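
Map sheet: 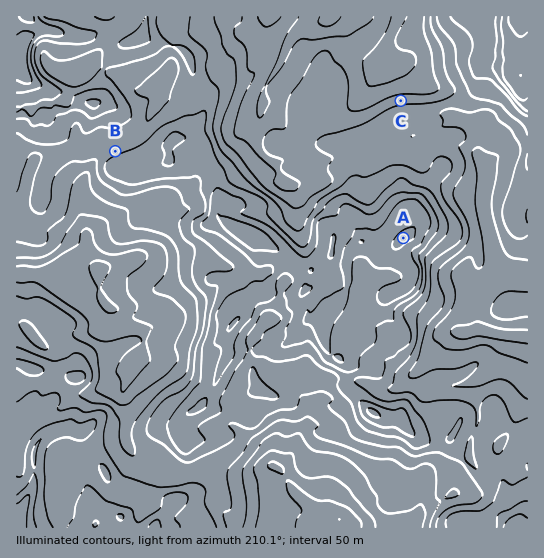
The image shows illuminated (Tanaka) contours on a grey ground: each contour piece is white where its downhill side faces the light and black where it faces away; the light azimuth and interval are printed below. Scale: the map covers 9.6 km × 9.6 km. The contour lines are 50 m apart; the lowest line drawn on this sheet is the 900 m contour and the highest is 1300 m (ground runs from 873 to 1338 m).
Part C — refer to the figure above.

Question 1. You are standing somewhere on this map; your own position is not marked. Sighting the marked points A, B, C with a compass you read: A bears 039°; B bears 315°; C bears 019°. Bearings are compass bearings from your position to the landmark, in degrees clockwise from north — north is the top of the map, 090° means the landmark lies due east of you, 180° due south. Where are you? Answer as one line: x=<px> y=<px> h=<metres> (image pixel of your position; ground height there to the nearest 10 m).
x=314 y=350 h=1190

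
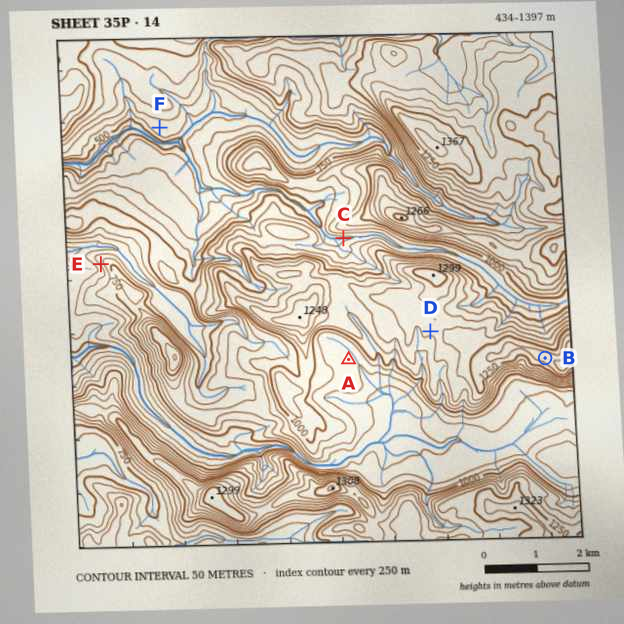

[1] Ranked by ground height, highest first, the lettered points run B D A C E F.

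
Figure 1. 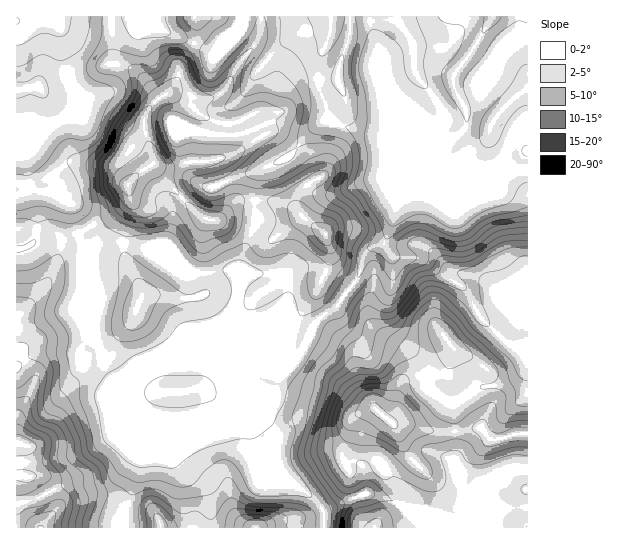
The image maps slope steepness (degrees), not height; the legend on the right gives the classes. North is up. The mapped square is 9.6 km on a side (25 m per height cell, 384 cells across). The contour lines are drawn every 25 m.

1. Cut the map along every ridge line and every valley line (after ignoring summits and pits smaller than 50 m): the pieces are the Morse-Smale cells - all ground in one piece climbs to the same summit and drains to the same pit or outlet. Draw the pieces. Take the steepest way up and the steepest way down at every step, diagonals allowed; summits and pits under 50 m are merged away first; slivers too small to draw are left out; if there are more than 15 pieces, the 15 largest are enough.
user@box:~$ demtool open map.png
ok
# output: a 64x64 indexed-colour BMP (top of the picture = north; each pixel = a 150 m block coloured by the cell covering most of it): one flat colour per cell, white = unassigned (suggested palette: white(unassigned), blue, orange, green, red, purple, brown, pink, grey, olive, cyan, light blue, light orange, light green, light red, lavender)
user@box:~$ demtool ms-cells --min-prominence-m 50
<image width="64" height="64" href="data:image/bmp;base64,Qk12CAAAAAAAAHYAAAAoAAAAQAAAAEAAAAABAAQAAAAAAAAIAAATCwAAEwsAABAAAAAAAAAA////ALR3HwAOf/8ALKAsACgn1gC9Z5QAS1aMAMJ34wB/f38AIr28AM++FwDox64AeLv/AIrfmACWmP8A1bDFADMzMzMzMzOIiIiIiHd3d3d3d3d5mZmZmZkRERERERERMzMzMzMzOIiIiIiId3d3d3d3d3mZmZmZmREREREREREzMzMzMzMziIiIiIh3d3d3d3d3GZmZmZmRERERERERETMzMzMzMzOIiIiIiHd3d3d3d3EREZmZkRERERERERERMzMzMzMzM4iIiIiId3d3d3d3EREREREREREREREREREzMzMzMzMzOIiIiId3d3d3d3ERERERERERERERERERETMzMzMzMzM4iIiId3d3d3dxERERERERERERERERERERMzMzMzMzMziIiId3d3d3d3EREREREREREREREREREREzMzMzMzMzM4iId3d3d3d3ERERERERERERERERERERETMzMzMzMzMziId3d3d3d3cRERERERERERERERERERERMzMzMzMzMzMzd3d3d3d3d3EREREREREREREREREREREzMzMzMzMzMzM3d3d3d3d3cRERERERERERERERERERETMzMzMzMzMzMzM3d3d3d3cRERERERERERERERERERERMzMzMzMzMzMzERERERF3cREREREREREREREREREREREzMzMzMzMzMRERERERERcRERERERERERERERERERERETMzMzMzMzMxERERERERERERERERERERERERERERERERMzMzMzMzMxEREREREREREREREREREREREREREREREREzMzMzMzMyERERERERERERERERERERERERERERERERETMzMzMzMyIRERERERERERERERERERERERERERERERERMzMzMzMzIiEREREREREREREREREREREREREREREREREzMzMzMzIiIhERERERERERRBERERERERERERERERERETMzMzMzMiIiIiIiEREhERREQRERERERERERERERERERMzMzMzMiIiIiIiIiIiERFEREEREREREREREREREREREzMzMzMyIiIiIiIiIiEREUREQRERERERERERERERERETMzMzMzIiIiIiIiIiIRERFEREERERERERERERERERERMzMzMzMiIiIiIiIiIiEREUREQREREREREREREREREREzMzMzMyIiIiIiIiIiIRERFEREERERERERERERERERETMzMzMzIiIiIiIiIiIhEREUREREERERERERERERERERMzMzMzMiIiIiIiIiIiIRERFERERBEREREREREREREREzMzMzMyIiIiIiIiIiIhEREUREREERERERERERERERETMzMzMzIiIiIiIiIiIiERERRERERBERERERERERERERMzMzMzMiIiIiIiIiIiJBERREREREQREREREREREREREzMzMzMiIiIiIiIiIiIkRERERERERBERERERERERERETMzMzMyIiIiIiIiIiIiREREREREREERERERERERERERMzMzMzIiIiIiIiIiIiIkRERERERERBERERERERERERHMMzM8IiIiIiIiIiIiIiRERERERERERBEREREREREREczMxmwiIiIiIiIiIiIiJEREREREREREERERERERERERZmZmZVIiIiIiIiIiIiIiRERERERERERBERERERERERFmZmZlVVIiIiIiIiIiIiJEREREREREREEREREREREREWZmZmVVVSIiIiIiIiIiIkREREREREREQRERERERERERZmZmZVVVVSIiIiIiIiIiRERERERERERBERERERERERFmZmVVVVVVIiIiIiIiIiJEREREREREREQREREREREREWZVVVVVVVUiIiIiIiIiIkREREREREREREERERERERERZlVVVVVVVSIiIiIiIiIiRERERERERERERBERERERERFlVVVVVVVVVSIiIiIiIiIkREREREREREREQREREREREWVVVVVVVVVVUiIiIiIiIiJEREREREREREREERERERERZVVVVVVVVVVSIiIiIiIiIiJERERERERERERBERERERFmVVVVVVVVVVIiIiIiIiIiIiREREREREREQREREREREWZVVVVVVVVVIiIiIiIiIiIiIkREREREQRERERERERERZmVVVVVVVVUiIiIiIiIiIiIiJERERBERERERERERERFmZmVVVVVVVSIiIiIiIiIiIiIiRBEREREREREREREREWZmZmVVVVVVIiIiIiIiIiIiIiIhERERERERERERERERZmZmZVVVVVVSIiIiIiIiIiIiIiERERERERERERERERFmZmZmVVVVVVUiIiIiIiIiIiIiEREREREREREREREREWZmZmZmZVVVVVIiIiIiIiIiIiIRERERERERERERERERZmZmZmZmVVVVVSIiIiIiIiIiIhERERERERERERERERFmZmZmZmZVVVVVIiIiIiIiIiIiEREREREREREREREREWZmZmZmZlVVVVUiIiIiIiIiIiIRERERERERERERERERZmZmZmZmVVVVVVIiIiIiIiIiIhERERERERERERERERFmZmZmZmZlVVVVVSIiIiIiIiIiEREREREREREREREREWZmZmZmZmVVVVVVqqoiIiIiIiIhERERERERERERERERZmZmZmZmZlVVVbu6qiIiIiIiIiERERERERERERERERFmZmZmZmZmZVW7u7qqqiIiIiIiIREREREREREREREREWZmZmZmZmZmW7u7qqqqIiIiIiIhERERERERERERERER"/>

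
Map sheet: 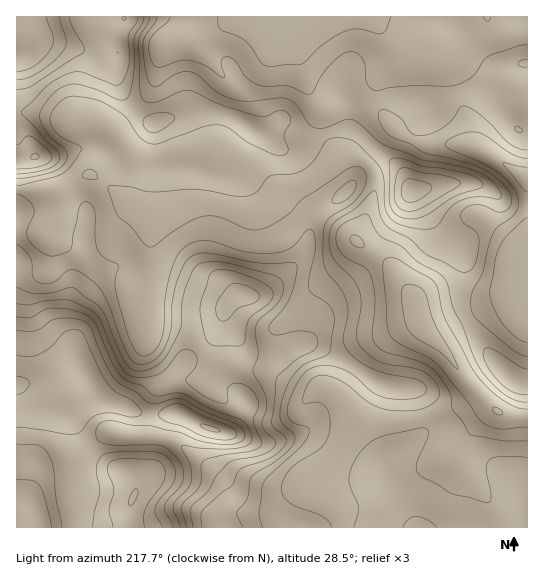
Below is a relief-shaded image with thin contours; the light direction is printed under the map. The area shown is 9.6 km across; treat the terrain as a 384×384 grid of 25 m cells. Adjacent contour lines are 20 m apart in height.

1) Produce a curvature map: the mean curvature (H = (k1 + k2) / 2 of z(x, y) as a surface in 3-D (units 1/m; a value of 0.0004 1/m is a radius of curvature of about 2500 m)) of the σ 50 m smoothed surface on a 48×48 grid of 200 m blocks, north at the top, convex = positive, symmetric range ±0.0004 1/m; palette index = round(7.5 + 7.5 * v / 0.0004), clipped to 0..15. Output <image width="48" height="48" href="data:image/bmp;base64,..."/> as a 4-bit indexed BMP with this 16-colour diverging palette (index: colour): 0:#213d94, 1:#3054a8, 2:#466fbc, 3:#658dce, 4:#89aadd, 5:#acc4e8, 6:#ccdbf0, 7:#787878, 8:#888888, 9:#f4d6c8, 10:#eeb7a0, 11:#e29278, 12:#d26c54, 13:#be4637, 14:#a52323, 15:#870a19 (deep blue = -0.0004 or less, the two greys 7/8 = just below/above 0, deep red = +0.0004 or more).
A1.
<image width="48" height="48" href="data:image/bmp;base64,Qk32BAAAAAAAAHYAAAAoAAAAMAAAADAAAAABAAQAAAAAAIAEAAATCwAAEwsAABAAAAAAAAAAlD0hAKhUMAC8b0YAzo1lAN2qiQDoxKwA8NvMAHh4eACIiIgAyNb0AKC37gB4kuIAVGzSADdGvgAjI6UAGQqHAGjJVWd3mHvbZFiYdniamHeIiImZiIh2eXm3VWeayVVTI0VnZnd3d3d3d4mHd4dmeYqmRWaJzIUzRmWJhmdmd3d3d4h3d4dneZqnVmVXm8upmYaadVZ3d3eIh3iId3d3iXiYVmZ5qazLmHiGVUVnd3eJmHeIh3eIiWioZljNyr3bdGdEVkNXd3eKqHZmZniZiXm3VVfNy862M0MlioM1d3d6qYdlZnmpmWeGVmd2ZmdAJEab3/x2Z3Z4qqmGZnmpmWZmeJYgAAERa///ut65d3dneJmYh3mXeGd4q5MBRkZ47//6QkVrl3dmZWeZmYdlZ4iZq6dp7s3//YMVh1Epp3dmVERXeIYxEneIeKvM7Hn/ggA763Iml2ZWZ3d2eIYRWJdmZou6ujBHMkWuuJc0ZlRpvMzcuFIo3rp2Z5uYeZYzRXiqdohCREau7M3tcxJ9/JmHecuXNJuod3dmZYpiJHrcmZvJMSjeyHeHesqXICjcl2VXh5unebynV4mWImzslnaIirqWMQO8l3Z6l4q9yph1V3ZUJJ3adYd4m7qFRCGbd4ibdXisuGVVZlRER7ynVJd4rOt1RUJ6Z6qqQleIqXZndVVUarmGVXaaq+t1VlN6d6qYQjZ4mqd4dmZVm5h2Z2a7mHh1V1SbiLqJqVRniaiJdmZWu4h2d3aHh1eFZ1SLiKqs/8ZHiZiZdWZGuodmd3U0iWh1Z2Rrhom8y8lWeYiZdVU1mYdWd4Uzinh3iGRamLzKiJqGeIiZZERGialmd6hmmXh4mGZYvMyneJu4Z3iYVFiZmspVd9l3dodpl2ZnqXVEVVe8hlVWVGq6mspUZ7VFWKdol2d3h2VVZlWOtCM2dWmZibtkV4NFabdXh2d3d3d2d3Z8wwJHh2eIiKqFVaZWWLhnd3dmd3d3Z3eKtRNGiYd3dmd4ZNmHWMpmd3d3d3d2ZmZ4u4UjjMl2QyNbpLiHaclmd3d3dmZnd3d3nfswb/2YUhJ/5DI0V5dmd3d2ZmeIh3d2af+APf7dy6z/siACNWZ4eIh3iJmZh2ZmZY/QG/3O///6QdypdEV5iKqqqZiIdmd2ZVmSTOqLu8phA9//11aJdneIh3d2Z5qYdlVGvbZGVUEASE38qaqnVWVVVmZVaaqZhmV7uFIRIRElrG6TNpmFR6hmZVRZyod4iHi7YzVlREVp3ItSNWZUWvyZh2ae2Yh3iaunNHm6mHeKymdDRVVFet26qqvcd72WVnl1VniqmHeal2h1RFRYp2iZmruWWLyEVnh2eJiZh3iYdml2VWaMtjWImYVGh4l1eZh3iamZh4mYdnhlVnistjWaqVNYdnhmmphniIiIiImXZal3ZnqcxiWauEWZVWdmiah3d2dmd3eYeNyod4mM9xN5lmm4VmdmeaqIh2ZmZmiqvby6iJh99wJWVYqnZ3d2Z5qYd3d3d2eIm2irqHeMwwFFVoh3d3d3ZnmHZ3dmd3ZlV2eblVZ5pyNWZ2Znd3d3dmd2eIh3iYdlZ3iZVFZ7/7mZqXd3d3d3d3d3d4mZmYd3mg=="/>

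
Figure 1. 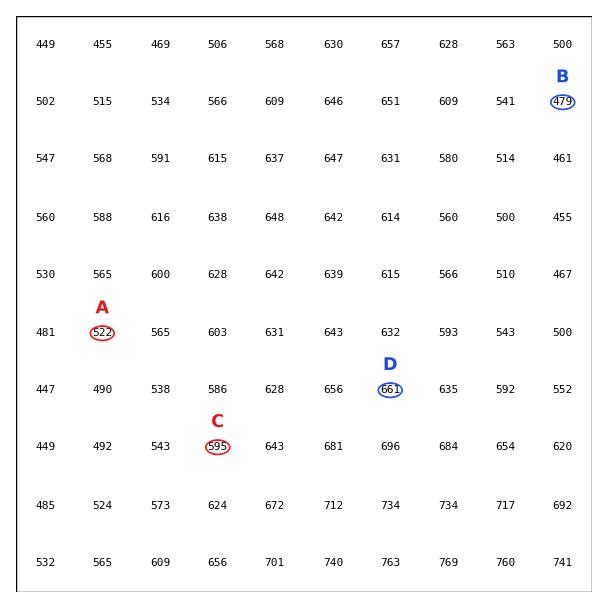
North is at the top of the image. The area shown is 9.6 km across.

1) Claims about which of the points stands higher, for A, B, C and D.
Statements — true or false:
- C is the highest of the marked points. false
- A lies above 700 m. false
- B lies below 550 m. true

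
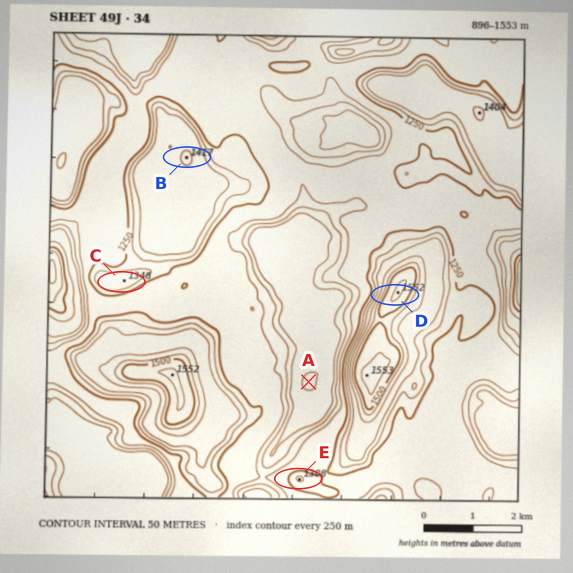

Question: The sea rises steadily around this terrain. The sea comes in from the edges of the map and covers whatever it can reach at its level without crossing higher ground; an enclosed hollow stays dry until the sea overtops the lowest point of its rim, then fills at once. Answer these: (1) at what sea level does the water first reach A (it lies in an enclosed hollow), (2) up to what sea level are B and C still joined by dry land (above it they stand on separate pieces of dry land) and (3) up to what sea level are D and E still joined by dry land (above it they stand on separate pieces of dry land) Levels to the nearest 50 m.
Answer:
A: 1200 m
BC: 1300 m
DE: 1250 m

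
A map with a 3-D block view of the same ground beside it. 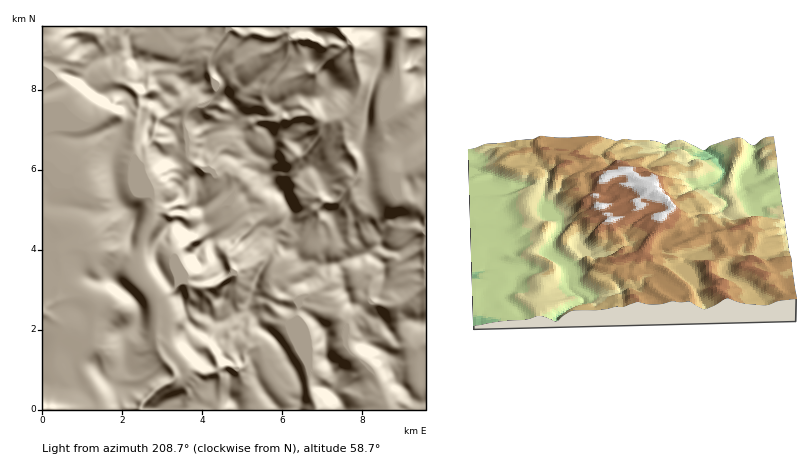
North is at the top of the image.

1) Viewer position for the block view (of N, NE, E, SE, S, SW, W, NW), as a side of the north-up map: S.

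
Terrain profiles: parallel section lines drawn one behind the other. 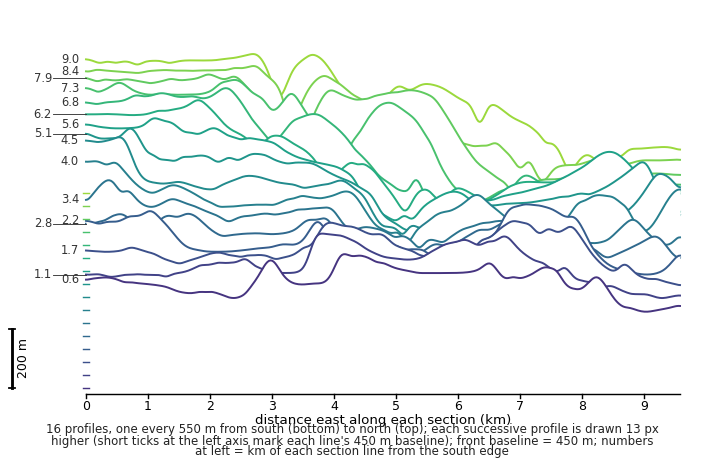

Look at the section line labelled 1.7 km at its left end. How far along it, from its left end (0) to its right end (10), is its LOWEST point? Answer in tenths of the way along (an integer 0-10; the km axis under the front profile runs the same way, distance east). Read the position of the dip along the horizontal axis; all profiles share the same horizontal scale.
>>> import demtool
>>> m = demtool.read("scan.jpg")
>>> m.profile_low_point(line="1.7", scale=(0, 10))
10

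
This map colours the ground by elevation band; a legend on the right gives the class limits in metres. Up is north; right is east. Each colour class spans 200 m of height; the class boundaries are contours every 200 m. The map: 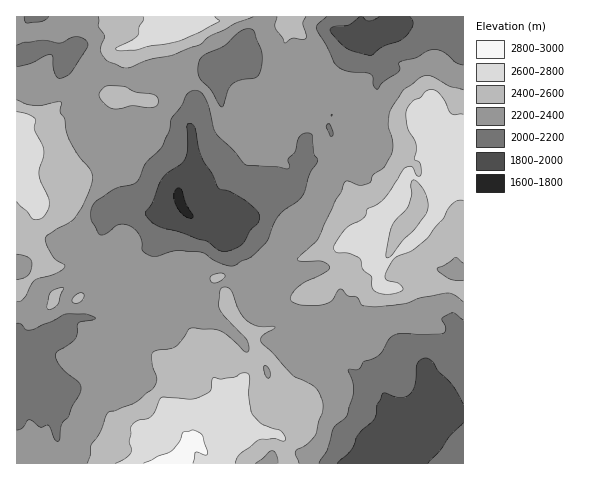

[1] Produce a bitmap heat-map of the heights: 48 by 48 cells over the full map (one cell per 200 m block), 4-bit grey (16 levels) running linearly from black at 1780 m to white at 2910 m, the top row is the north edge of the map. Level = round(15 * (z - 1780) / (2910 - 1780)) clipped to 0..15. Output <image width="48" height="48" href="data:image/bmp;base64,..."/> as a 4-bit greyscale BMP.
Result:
<image width="48" height="48" href="data:image/bmp;base64,Qk32BAAAAAAAAHYAAAAoAAAAMAAAADAAAAABAAQAAAAAAIAEAAATCwAAEwsAABAAAAAAAAAAAAAAABEREQAiIiIAMzMzAERERABVVVUAZmZmAHd3dwCIiIgAmZmZAKqqqgC7u7sAzMzMAN3d3QDu7u4A////AGZnd3iaq83e7+3d26mImYdlMyIiEiI0RXZmZ3iZqrzN3u7t3LqYmYdlUyIiIiIjRHZmZmeJqrzM3e7d3Mu6uph2VDIiEiIiNGZmVmeJqrvM3e3d3MzLuqmGVDMiERIiI1ZVVmd4mru83d3d3cyqqqqHZUMyISIiI1VVVWd4iZq83dzN3MuZqrqXZlQyIiIiIlVVRWZ3iImrzMzM3MqZmrqYdlQzIiIiI1RERVZ3d4iaqqq8zMqZmqmIh1QzMzIiI0RERVZ3d3iJmaqrvMqZqpiIdlQzRDIiNFVUVWZ3d4iJmqqru7qJqYiHdlVEQzMjRVVUVnd3h4iJqqqqqqmJl3d2ZmVUQzM0VVVFZnd3d3eJmaqqqZmZd3dmZmZlRDM0VVVEVmd3d3eIiZqqqYmId4dmZmZmVEREVVVERWZ3dmd3eJmpmImHeIh2ZmZmVVVVVVZVRWZmZmZ3eIiIiJmIiIh2ZmZ3ZmZmVWd2VVZmZ2Z3eId3iYd3d4iHd3d3d2ZmVXeIdmZnd2Z3eId4mXd3d4iIiIiIh3dmZoiIiIh3d3d3d4d4mHd3eJmYiImZmYh3eJiIiIiId3d3d3eImHZneJmZiJq7u6mZiZiIiIiIiId3d3eIh3Z3d4iZmaq7uqqpmIiZiIh4iHdnd3iIh2d4iIiImqu7qZmYh3iZiId3d3ZmZ3d2VWd3iIiImqvLqZmIiImph3d3d2ZWZmZUNFZnd4mau7vLu6mZmZqYd3Zmd2ZVVVQyIjVmZniavMy7u8uZmpmYd2ZmZ2VERDIhESRWZneJvMy7qryqqpqpiHZlVlQzIhERESNGZmeJq7zLuqzKqpu6mYZVVUMyEQERERJFZnd4mqvMuqvMqbzLqZdVREMyEAESIiNFVnd4mqu8y6rNusy7qphlVEQyEBEiIzRVVWd4iZmrzLrNy8y7qZl2ZVVCEBEjM0VVVVZ3iIiavLvNzMu6qamGZmVDIRIjNFVVVVZ3iIiJrLvNy8u6mZmGZmZUMiIzRWVVVVZnd4iIm7vNy8y6qZh2ZmZVQzMzRWZ2ZlVnd3eImrvdy8y6mYd3ZmZlVDNEVmeHZlZmd3d4mqzdzMy6mYd3d3ZmVDNFZneHZlVmZ3d3irzdzMu6mHd3d3d3VDNWZmd3dmZmZ3d4mrzd3cupmHd3iId3ZDRWZmd3dmZmZnd4ms3dzLupiHd4iIiHZUVWZnd3ZnZmZmZ3m83du5iIiHd4mYmYdlVmZnd2Z4dmZmZnirzMqoh3eIiJmZmIdlVlZmZmZ3h3d3ZmeavLmYh3d4iIiIiIh2ZlVmZmZ3d3d2ZmeJqpiHd2ZniHeIiIiHZVVVZmZnd3dmZVZ3iId2ZmVWiIiIiIh3ZVVVVnZmd2ZVVVVmd3ZlVWVFeImqmIiHZVVVVndnd2VENFVWZmZVVVVUZ5q7uqqYh2VVVnh3h1QzIjRFVVVGZmZlZ4mrvMy6mHZVVniIhkMiIiI0RERWZnd3eImavM3cyph2Z4mZdTMyIhEjRERWZmZ3eJmau8zd3LqYd4mZdlQzMyIjNERQ=="/>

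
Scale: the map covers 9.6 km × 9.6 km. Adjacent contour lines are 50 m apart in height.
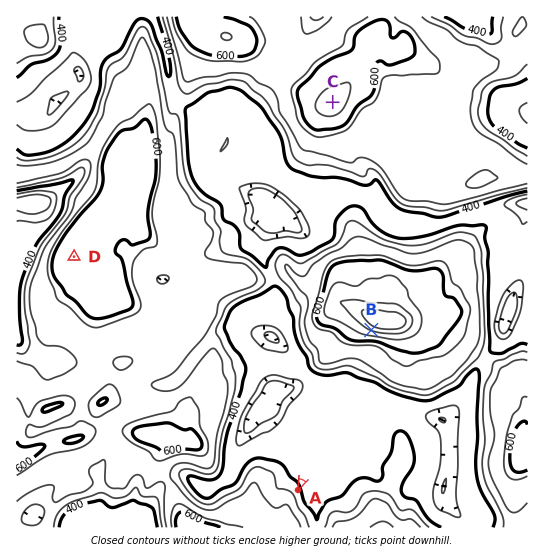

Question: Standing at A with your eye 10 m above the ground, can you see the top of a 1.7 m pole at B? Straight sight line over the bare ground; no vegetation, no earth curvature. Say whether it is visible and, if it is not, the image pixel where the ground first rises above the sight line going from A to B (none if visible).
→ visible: true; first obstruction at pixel None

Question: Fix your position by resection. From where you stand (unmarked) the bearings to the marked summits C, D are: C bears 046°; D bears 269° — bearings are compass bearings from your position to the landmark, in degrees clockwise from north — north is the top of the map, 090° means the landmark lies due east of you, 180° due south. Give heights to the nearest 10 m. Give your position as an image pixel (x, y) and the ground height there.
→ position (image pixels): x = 174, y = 255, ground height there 520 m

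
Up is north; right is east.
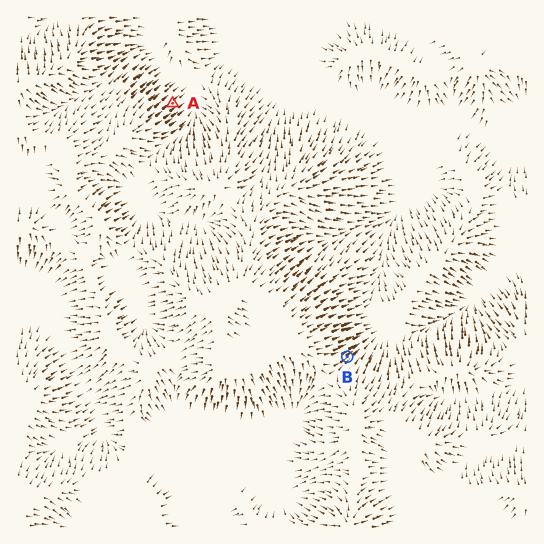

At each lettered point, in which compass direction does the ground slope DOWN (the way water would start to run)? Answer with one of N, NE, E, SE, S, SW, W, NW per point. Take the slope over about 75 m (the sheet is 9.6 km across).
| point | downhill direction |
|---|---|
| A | NE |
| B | NE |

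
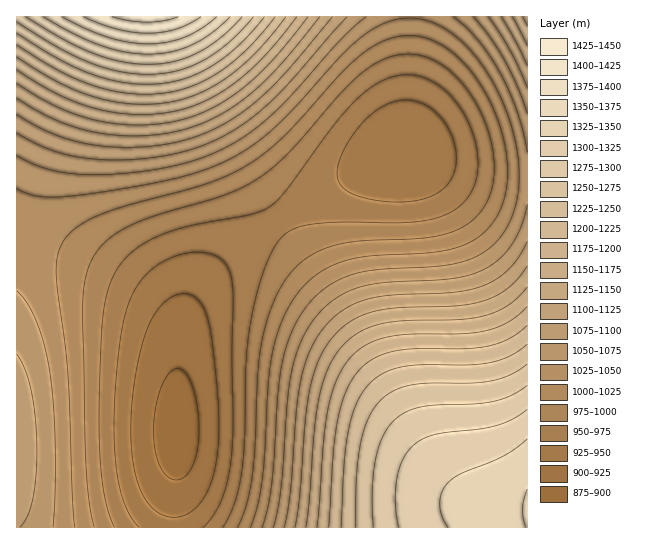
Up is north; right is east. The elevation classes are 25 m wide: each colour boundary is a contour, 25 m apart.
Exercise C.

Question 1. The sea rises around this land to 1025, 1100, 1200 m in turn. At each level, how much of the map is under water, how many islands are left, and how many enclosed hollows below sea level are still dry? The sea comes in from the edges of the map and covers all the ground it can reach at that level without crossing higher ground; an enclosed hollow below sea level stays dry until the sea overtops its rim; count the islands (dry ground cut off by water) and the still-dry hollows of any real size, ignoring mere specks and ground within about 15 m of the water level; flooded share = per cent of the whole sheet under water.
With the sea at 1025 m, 42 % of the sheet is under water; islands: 0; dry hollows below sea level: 0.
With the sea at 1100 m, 65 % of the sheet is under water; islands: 0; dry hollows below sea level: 0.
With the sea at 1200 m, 79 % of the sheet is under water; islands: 0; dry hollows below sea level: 0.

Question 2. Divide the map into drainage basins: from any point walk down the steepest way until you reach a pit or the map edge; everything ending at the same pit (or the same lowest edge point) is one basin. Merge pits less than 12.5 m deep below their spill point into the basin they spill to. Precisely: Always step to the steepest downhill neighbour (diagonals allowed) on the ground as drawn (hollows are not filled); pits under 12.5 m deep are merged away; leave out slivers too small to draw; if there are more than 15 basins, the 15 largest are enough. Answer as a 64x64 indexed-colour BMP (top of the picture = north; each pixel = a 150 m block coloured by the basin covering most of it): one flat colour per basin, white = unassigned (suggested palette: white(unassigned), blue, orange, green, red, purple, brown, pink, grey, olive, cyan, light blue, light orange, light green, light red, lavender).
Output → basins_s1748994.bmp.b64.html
<image width="64" height="64" href="data:image/bmp;base64,Qk12CAAAAAAAAHYAAAAoAAAAQAAAAEAAAAABAAQAAAAAAAAIAAATCwAAEwsAABAAAAAAAAAA////ALR3HwAOf/8ALKAsACgn1gC9Z5QAS1aMAMJ34wB/f38AIr28AM++FwDox64AeLv/AIrfmACWmP8A1bDFABEREREREREREREREREREREREREREREREREREREREREREREREREREREREREREREREREREREREREREREREREREREREREREREREREREREREREREREREREREREREREREREREhERERERERERERERERERERERERERERERERERERESIiIiERERERERERERERERERERERERERERERERERERESIiIiIREREREREREREREREREREREREREREREREREREiIiIiIhERERERERERERERERERERERERERERERERERESIiIiIiERERERERERERERERERERERERERERERERERESIiIiIiIRERERERERERERERERERERERERERERERERESIiIiIiIhERERERERERERERERERERERERERERERERESIiIiIiIiERERERERERERERERERERERERERERERERERIiIiIiIiIRERERERERERERERERERERERERERERERERIiIiIiIiIhEREREREREREREREREREREREREREREREREiIiIiIiIiEREREREREREREREREREREREREREREREREiIiIiIiIiIREREREREREREREREREREREREREREREREiIiIiIiIiIhERERERERERERERERERERERERERERERESIiIiIiIiIiERERERERERERERERERERERERERERERESIiIiIiIiIiIRERERERERERERERERERERERERERERERIiIiIiIiIiIhERERERERERERERERERERERERERERERIiIiIiIiIiIiEREREREREREREREREREREREREREREREiIiIiIiIiIiIREREREREREREREREREREREREREREREiIiIiIiIiIiIhEREREREREREREREREREREREREREREiIiIiIiIiIiIiERERERERERERERERERERERERERERESIiIiIiIiIiIiIRERERERERERERERERERERERERERESIiIiIiIiIiIiIhERERERERERERERERERERERERERERIiIiIiIiIiIiIiERERERERERERERERERERERERERERIiIiIiIiIiIiIiIRERERERERERERERERERERERERERIiIiIiIiIiIiIiIhEREREREREREREREREREREREREREiIiIiIiIiIiIiIiEREREREREREREREREREREREREREiIiIiIiIiIiIiIiIREREREREREREREREREREREREREiIiIiIiIiIiIiIiIhERERERERERERERERERERERERESIiIiIiIiIiIiIiIiERERERERERERERERERERERERESIiIiIiIiIiIiIiIiIRERERERERERERERERERERERESIiIiIiIiIiIiIiIiIhERERERERERERERERERERERESIiIiIiIiIiIiIiIiIiERERERERERERERERERERERERIiIiIiIiIiIiIiIiIiIRERERERERERERERERERERERIiIiIiIiIiIiIiIiIiIhERERERERERERERERERERERIiIiIiIiIiIiIiIiIiIiEREREREREREREREREREREREiIiIiIiIiIiIiIiIiIiIREREREREREREREREREREREiIiIiIiIiIiIiIiIiIiIhEREREREREREREREREREREiIiIiIiIiIiIiIiIiIiIiERERERERERERERERERERESIiIiIiIiIiIiIiIiIiIiIRERERERERERERERERERESIiIiIiIiIiIiIiIiIiIiIhERERERERERERERERERESIiIiIiIiIiIiIiIiIiIiIiERERERERERERERERERERIiIiIiIiIiIiIiIiIiIiIiIRERERERERERERERERERIiIiIiIiIiIiIiIiIiIiIiIhERERERERERERERERERIiIiIiIiIiIiIiIiIiIiIiIiEREREREREREREREREREiIiIiIiIiIiIiIiIiIiIiIiIREREREREREREREREREiIiIiIiIiIiIiIiIiIiIiIiIhERERERERERERERERESIiIiIiIiIiIiIiIiIiIiIiIiERERERERERERERERESIiIiIiIiIiIiIiIiIiIiIiIiIRERERERERERERERERIiIiIiIiIiIiIiIiIiIiIiIiIhERERERERERERERERIiIiIiIiIiIiIiIiIiIiIiIiIiEREREREREREREREREiIiIiIiIiIiIiIiIiIiIiIiIiIREREREREREREREREiIiIiIiIiIiIiIiIiIiIiIiIiIhERERERERERERERESIiIiIiIiIiIiIiIiIiIiIiIiIiERERERERERERERESIiIiIiIiIiIiIiIiIiIiIiIiIiIRERERERERERERERIiIiIiIiIiIiIiIiIiIiIiIiIiIhERERERERERERERIiIiIiIiIiIiIiIiIiIiIiIiIiIiEREREREREREREREiIiIiIiIiIiIiIiIiIiIiIiIiIiIREREREREREREREiIiIiIiIiIiIiIiIiIiIiIiIiIiIhERERERERERERESIiIiIiIiIiIiIiIiIiIiIiIiIiIiERERERERERERERIiIiIiIiIiIiIiIiIiIiIiIiIiIiIRERERERERERERIiIiIiIiIiIiIiIiIiIiIiIiIiIiIhEREREREREREREiIiIiIiIiIiIiIiIiIiIiIiIiIiIi"/>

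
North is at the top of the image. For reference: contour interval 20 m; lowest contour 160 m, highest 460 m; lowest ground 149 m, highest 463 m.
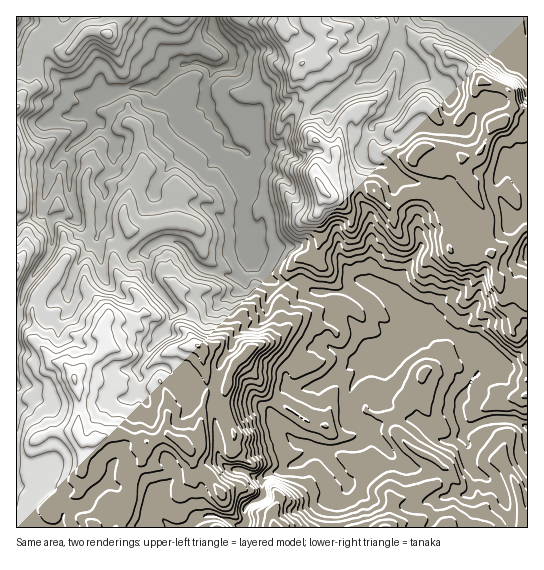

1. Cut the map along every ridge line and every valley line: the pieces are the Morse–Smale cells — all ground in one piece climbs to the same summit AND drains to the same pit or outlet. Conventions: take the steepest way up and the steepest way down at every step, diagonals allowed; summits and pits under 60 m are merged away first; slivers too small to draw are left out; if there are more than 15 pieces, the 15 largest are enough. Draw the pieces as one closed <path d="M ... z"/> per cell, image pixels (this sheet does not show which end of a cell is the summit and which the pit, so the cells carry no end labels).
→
<path d="M213 16l-91 0-13 17-20-2-20 21-11-1-11-7-6 0-6 7-2 14 3 8 0 13-15 11-5 10 0 116 3 1 6-4 13-4 4-8 1 5 9 8 0 24-5 13-22 29-9 31 1 210 226 0 4-7-2-14 17-10 2-3-2-3-15 0-14-4 7-6 5-20-12-12 2-15-8-16-3-19 5-24 6-10 16-17 18-5 14-10 1-8-5-20 9-23-18-2-22-22-3-11 2-10-3-7 0-24 3-11-6-25 6-12-3-11 9-13 0-7-5-9 3-23-14-24-6-6 2-7-1-8-19-20z"/><path d="M366 281l-7 0-12 11-32 0-14-11-12 0-10 24 5 20-1 8-14 10-18 5-16 17-6 10-5 28 3 15 8 16-2 15 12 12 0 2-6 20-6 4 14 4 15 0-1-9 5-7 17-4 19-10 11-9 5-1 7 2 3 6 20 26-16 24-1 19 196 0 1-157-18-3-20 0-12 5 1-16-13-14-17-11-19-3-5-6-23-15-12-12z"/><path d="M309 16l-96 1 0 13 19 20 1 8-2 7 6 6 14 24-3 23 5 9 0 7-9 13 3 11-6 12 6 25-3 11 0 24 3 7-2 10 4 14 21 19 17 1 2-12 10-10 15-2 2-2 5-21-4-15 2-13 5-13 3 0 12-9 23-3 17 14 8 12 11-4 11-10 21 0 6 5 13 29 0 22 14 10 8 0 11-6 8 0 2 2 8 35 12 16 1 28 14 22 1-243-15-6-1-12-5-6-25-8-6 6-1 10-7 13-14 14-9 0-6-3-6-10-8-7-8 3-22 24 1 20 3 5-10-4-11 0-5-4-12-1-8-8-8 0-6 2-4 11-23-15-7-19 3-12 19-20-3-13-5-8-8-6 13-13 0-3-4-13-9-7z"/><path d="M362 181l-23 3-12 9-3 0-7 18 4 23-4 19-3 4-15 2-10 10-1 12 13 0 14 11 32 0 12-11 7 0 24 15 12 12 23 15 5 6 19 3 17 11 13 14 0 15 11-4 37 3 1-14-15-23-1-28-12-16-8-35-2-2-8 0-11 6-8 0-14-10 0-22-16-32-10-3-14 1-11 10-11 4-8-12z"/><path d="M462 16l-152 0 1 7 9 7 4 13 0 3-13 13 8 6 8 14 0 7-16 16-6 11 2 10 5 14 23 15 4-11 6-2 8 0 8 8 12 1 5 4 20 3-2-4-1-20 22-24 8-3 8 7 6 10 6 3 9 0 14-14 7-13 1-10 6-6 25 8 5 6 1 12 14 5 1-77-11 14-18 2-9-6-11-15z"/><path d="M318 451l-5 1-11 9-19 10-12 1-7 5-3 5 2 8 10-1 6 8-6 14 2 17 56-1 1-18 16-24-20-26-3-6z"/><path d="M121 16l-104 0-1 90 3-1 4-10 13-9-3-31 8-11 6 0 15 8 7 0 20-21 20 2z"/><path d="M42 208l-4 8-22 9 1 92 8-30 22-29 5-13 0-24-9-8z"/><path d="M527 16l-64 1 13 10 18 21 5 3 15 0 14-17z"/><path d="M273 489l-8 0-3 8-17 10 2 14-3 4 1 3 30-1-2-16 6-14z"/>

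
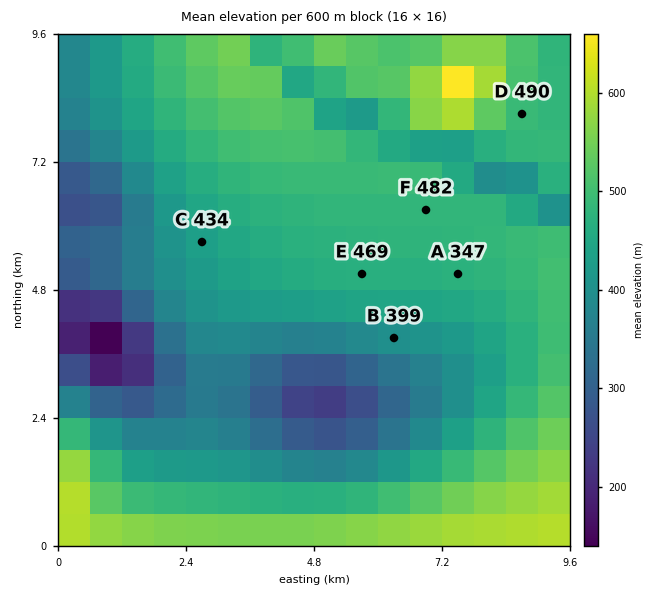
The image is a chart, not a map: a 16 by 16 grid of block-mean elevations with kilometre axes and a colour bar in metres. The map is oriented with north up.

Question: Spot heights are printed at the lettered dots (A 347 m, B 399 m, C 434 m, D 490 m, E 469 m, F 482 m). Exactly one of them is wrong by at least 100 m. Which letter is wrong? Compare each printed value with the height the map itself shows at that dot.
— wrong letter A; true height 472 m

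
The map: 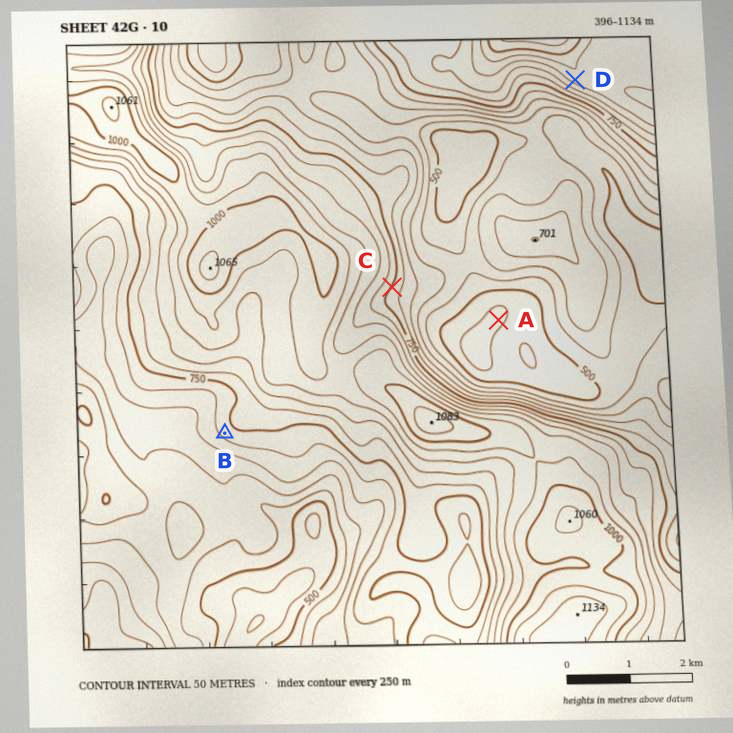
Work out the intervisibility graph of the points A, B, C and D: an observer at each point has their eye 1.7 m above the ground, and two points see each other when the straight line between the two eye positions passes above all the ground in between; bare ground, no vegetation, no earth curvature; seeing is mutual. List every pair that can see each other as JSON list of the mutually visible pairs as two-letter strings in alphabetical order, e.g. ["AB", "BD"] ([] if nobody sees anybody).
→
["AC", "CD"]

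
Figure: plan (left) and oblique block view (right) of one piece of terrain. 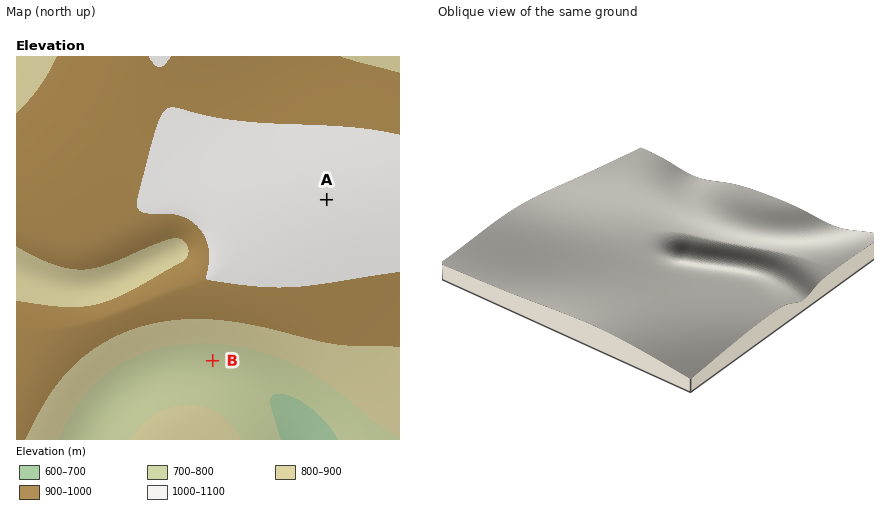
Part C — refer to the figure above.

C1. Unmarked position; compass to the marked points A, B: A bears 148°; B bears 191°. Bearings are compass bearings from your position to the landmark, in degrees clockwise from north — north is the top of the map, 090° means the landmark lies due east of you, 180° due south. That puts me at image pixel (263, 99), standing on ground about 970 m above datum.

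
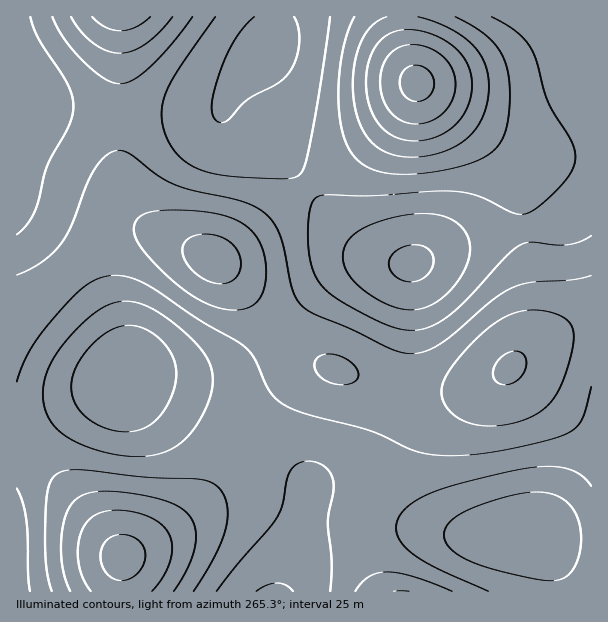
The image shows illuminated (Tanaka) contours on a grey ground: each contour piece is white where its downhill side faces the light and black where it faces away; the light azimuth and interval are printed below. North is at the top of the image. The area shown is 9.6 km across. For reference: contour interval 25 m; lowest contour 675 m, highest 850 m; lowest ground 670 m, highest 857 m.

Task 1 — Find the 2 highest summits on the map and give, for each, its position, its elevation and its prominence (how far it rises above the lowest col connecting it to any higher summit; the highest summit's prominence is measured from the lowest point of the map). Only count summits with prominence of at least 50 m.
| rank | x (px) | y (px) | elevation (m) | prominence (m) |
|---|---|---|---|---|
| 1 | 417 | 83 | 857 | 187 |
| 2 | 122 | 557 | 834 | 107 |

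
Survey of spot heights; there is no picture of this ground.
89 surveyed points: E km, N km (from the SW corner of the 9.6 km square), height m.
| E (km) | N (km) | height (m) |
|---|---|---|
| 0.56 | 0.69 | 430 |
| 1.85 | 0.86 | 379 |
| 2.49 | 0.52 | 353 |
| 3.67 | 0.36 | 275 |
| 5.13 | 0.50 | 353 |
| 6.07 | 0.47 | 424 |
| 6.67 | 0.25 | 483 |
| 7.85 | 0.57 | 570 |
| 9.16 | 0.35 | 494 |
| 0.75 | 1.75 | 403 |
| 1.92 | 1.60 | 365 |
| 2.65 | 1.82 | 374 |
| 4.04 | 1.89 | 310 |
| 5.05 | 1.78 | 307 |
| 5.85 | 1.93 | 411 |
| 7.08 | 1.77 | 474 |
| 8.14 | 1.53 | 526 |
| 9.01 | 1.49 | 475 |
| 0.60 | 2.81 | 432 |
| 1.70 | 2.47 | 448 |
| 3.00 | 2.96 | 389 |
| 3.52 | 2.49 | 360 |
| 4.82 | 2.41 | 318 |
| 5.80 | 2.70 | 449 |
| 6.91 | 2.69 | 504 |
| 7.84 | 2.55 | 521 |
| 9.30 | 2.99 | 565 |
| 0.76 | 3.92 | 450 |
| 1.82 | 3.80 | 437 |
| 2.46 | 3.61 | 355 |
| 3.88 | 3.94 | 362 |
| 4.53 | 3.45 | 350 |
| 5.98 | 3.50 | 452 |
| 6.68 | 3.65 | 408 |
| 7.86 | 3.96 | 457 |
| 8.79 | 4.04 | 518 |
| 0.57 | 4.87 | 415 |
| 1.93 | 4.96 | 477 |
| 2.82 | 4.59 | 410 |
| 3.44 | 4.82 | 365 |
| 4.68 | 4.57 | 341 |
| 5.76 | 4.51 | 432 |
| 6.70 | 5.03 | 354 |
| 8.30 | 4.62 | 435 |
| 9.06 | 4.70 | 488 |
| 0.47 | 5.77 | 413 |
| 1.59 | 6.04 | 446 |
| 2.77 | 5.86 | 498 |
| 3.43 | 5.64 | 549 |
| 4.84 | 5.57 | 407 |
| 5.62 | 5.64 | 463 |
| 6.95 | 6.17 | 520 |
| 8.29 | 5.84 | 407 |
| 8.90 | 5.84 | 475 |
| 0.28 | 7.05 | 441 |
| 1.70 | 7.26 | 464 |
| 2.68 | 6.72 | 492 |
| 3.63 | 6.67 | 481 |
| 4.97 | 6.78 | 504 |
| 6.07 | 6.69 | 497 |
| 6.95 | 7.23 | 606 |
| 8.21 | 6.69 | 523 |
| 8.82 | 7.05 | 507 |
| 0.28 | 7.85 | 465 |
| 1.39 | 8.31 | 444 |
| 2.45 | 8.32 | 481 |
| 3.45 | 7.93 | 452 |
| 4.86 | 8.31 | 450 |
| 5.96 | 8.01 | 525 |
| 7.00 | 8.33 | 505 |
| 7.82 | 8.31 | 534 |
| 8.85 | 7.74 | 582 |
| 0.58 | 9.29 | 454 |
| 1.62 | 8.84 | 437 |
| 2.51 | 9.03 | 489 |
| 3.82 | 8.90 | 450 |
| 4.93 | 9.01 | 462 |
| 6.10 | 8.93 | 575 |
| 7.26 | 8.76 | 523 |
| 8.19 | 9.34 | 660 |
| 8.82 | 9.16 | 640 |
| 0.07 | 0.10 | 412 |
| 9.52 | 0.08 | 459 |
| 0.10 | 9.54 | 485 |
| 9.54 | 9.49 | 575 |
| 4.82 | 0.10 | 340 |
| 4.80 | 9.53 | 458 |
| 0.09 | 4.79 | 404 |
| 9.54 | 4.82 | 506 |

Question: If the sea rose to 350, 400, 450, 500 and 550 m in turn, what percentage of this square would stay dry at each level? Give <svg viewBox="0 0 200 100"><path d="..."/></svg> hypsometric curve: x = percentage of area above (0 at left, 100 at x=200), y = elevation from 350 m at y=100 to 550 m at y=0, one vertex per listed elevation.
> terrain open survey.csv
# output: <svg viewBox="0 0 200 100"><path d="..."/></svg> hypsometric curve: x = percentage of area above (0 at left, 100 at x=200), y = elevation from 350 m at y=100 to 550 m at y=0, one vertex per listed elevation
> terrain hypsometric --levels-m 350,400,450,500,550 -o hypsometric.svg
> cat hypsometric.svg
<svg viewBox="0 0 200 100"><path d="M182 100l-27-25-48-25-55-25-31-25"/></svg>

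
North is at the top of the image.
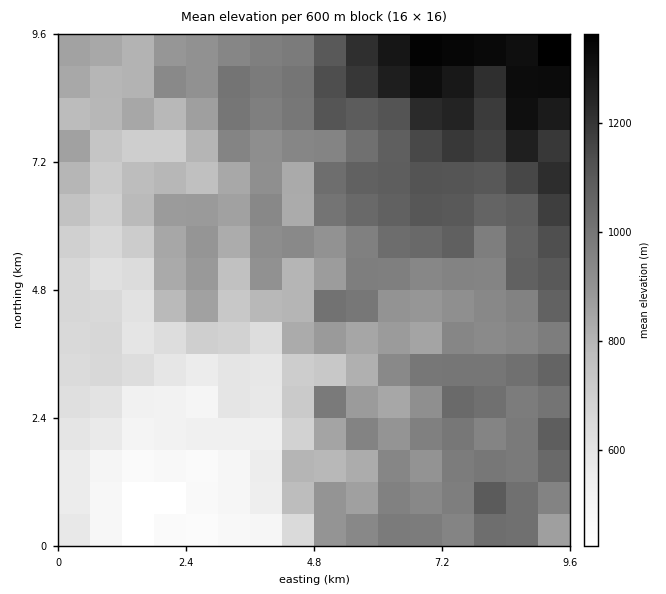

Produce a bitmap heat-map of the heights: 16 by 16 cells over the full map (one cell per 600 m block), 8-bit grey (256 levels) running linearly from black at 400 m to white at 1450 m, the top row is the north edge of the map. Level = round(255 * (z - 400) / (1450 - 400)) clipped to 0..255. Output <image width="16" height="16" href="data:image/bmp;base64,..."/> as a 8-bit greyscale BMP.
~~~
<image width="16" height="16" href="data:image/bmp;base64,Qk02BQAAAAAAADYEAAAoAAAAEAAAABAAAAABAAgAAAAAAAABAAATCwAAEwsAAAABAAAAAAAAAAAAAAEBAQACAgIAAwMDAAQEBAAFBQUABgYGAAcHBwAICAgACQkJAAoKCgALCwsADAwMAA0NDQAODg4ADw8PABAQEAAREREAEhISABMTEwAUFBQAFRUVABYWFgAXFxcAGBgYABkZGQAaGhoAGxsbABwcHAAdHR0AHh4eAB8fHwAgICAAISEhACIiIgAjIyMAJCQkACUlJQAmJiYAJycnACgoKAApKSkAKioqACsrKwAsLCwALS0tAC4uLgAvLy8AMDAwADExMQAyMjIAMzMzADQ0NAA1NTUANjY2ADc3NwA4ODgAOTk5ADo6OgA7OzsAPDw8AD09PQA+Pj4APz8/AEBAQABBQUEAQkJCAENDQwBEREQARUVFAEZGRgBHR0cASEhIAElJSQBKSkoAS0tLAExMTABNTU0ATk5OAE9PTwBQUFAAUVFRAFJSUgBTU1MAVFRUAFVVVQBWVlYAV1dXAFhYWABZWVkAWlpaAFtbWwBcXFwAXV1dAF5eXgBfX18AYGBgAGFhYQBiYmIAY2NjAGRkZABlZWUAZmZmAGdnZwBoaGgAaWlpAGpqagBra2sAbGxsAG1tbQBubm4Ab29vAHBwcABxcXEAcnJyAHNzcwB0dHQAdXV1AHZ2dgB3d3cAeHh4AHl5eQB6enoAe3t7AHx8fAB9fX0Afn5+AH9/fwCAgIAAgYGBAIKCggCDg4MAhISEAIWFhQCGhoYAh4eHAIiIiACJiYkAioqKAIuLiwCMjIwAjY2NAI6OjgCPj48AkJCQAJGRkQCSkpIAk5OTAJSUlACVlZUAlpaWAJeXlwCYmJgAmZmZAJqamgCbm5sAnJycAJ2dnQCenp4An5+fAKCgoAChoaEAoqKiAKOjowCkpKQApaWlAKampgCnp6cAqKioAKmpqQCqqqoAq6urAKysrACtra0Arq6uAK+vrwCwsLAAsbGxALKysgCzs7MAtLS0ALW1tQC2trYAt7e3ALi4uAC5ubkAurq6ALu7uwC8vLwAvb29AL6+vgC/v78AwMDAAMHBwQDCwsIAw8PDAMTExADFxcUAxsbGAMfHxwDIyMgAycnJAMrKygDLy8sAzMzMAM3NzQDOzs4Az8/PANDQ0ADR0dEA0tLSANPT0wDU1NQA1dXVANbW1gDX19cA2NjYANnZ2QDa2toA29vbANzc3ADd3d0A3t7eAN/f3wDg4OAA4eHhAOLi4gDj4+MA5OTkAOXl5QDm5uYA5+fnAOjo6ADp6ekA6urqAOvr6wDs7OwA7e3tAO7u7gDv7+8A8PDwAPHx8QDy8vIA8/PzAPT09AD19fUA9vb2APf39wD4+PgA+fn5APr6+gD7+/sA/Pz8AP39/QD+/v4A////ACwVBg4NEhc8eoOOjYaYl3InFAYGEBglW3lxiYOMqJeHJxkPEg4XJ2FfaIV7jZGPnS8qGx4iIiJGbod6ipCGj6Y3MiAeGC8rTo90a32cl42TPEA6LygxLEtPZYKQkZKXoD5BMTlJRjppdWx0boWChYxBPzNecFBfYZWRe3h9hIejQDY7anVYfGFzi4uEh4ajqkg/TGt4aH+CfImZnaSLobJVR110dW+DaZSdpKyroaW9YE1bX1lqfWmYo6avrqu4yG9TSkphhn6Fhpelt8G70cFcYGtfcZKKka6nr8nOv97UamBjgnyTjpOzwtPf18fg4W9qYnd8hYqOqsfY5+Ti3uo="/>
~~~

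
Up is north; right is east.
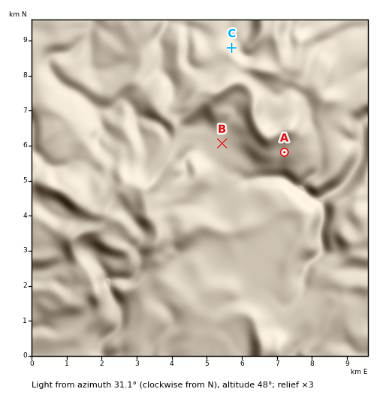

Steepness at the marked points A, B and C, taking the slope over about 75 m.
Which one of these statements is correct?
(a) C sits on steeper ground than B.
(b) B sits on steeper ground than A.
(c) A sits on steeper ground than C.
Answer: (a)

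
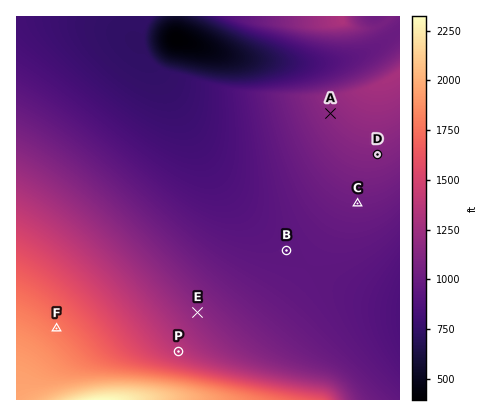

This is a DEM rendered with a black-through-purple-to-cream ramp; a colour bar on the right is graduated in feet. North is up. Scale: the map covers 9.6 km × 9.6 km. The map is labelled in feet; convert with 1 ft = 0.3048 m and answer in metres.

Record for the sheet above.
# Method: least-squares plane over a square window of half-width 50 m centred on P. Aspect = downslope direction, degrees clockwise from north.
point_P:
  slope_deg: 5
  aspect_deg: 33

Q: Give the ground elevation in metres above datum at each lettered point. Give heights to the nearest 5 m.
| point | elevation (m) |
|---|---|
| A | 355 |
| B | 285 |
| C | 310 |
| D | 345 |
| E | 355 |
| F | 540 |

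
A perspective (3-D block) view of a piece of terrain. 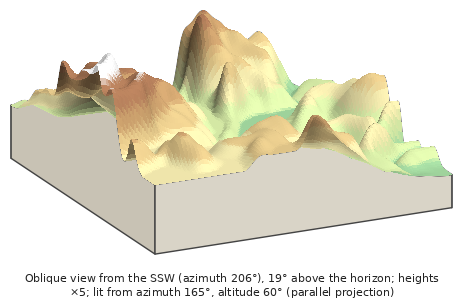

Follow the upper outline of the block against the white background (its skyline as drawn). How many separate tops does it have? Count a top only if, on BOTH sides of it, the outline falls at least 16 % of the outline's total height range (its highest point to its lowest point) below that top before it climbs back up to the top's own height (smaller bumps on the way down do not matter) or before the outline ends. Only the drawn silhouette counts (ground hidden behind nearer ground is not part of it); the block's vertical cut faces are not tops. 2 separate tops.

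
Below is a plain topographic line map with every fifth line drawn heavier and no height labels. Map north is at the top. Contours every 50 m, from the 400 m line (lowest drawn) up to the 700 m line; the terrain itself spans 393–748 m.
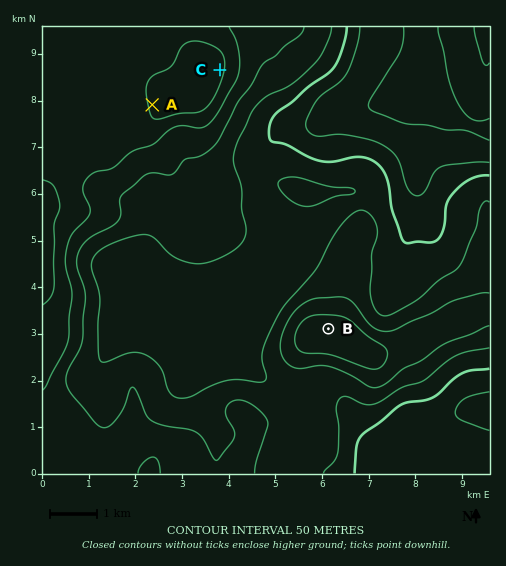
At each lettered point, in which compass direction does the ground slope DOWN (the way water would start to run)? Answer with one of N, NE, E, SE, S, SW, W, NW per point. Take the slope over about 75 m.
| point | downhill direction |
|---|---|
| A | W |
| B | N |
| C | E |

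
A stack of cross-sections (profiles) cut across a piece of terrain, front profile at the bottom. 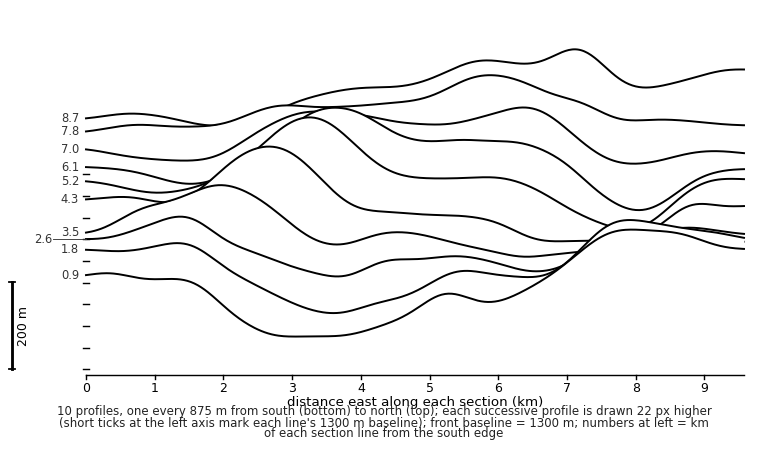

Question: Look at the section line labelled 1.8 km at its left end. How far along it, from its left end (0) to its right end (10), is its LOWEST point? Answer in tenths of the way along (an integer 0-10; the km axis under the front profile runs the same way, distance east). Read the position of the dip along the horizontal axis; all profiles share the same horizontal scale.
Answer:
4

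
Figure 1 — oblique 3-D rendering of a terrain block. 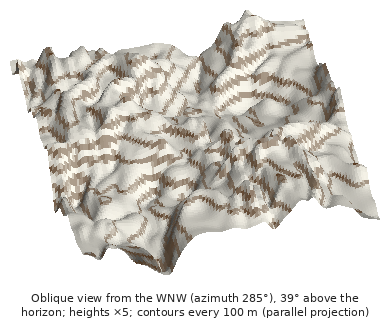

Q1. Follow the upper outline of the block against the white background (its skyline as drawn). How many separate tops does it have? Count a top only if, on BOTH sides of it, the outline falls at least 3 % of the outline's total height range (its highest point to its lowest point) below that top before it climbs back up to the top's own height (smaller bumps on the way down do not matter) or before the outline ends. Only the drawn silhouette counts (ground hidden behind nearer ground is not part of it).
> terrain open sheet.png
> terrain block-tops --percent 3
4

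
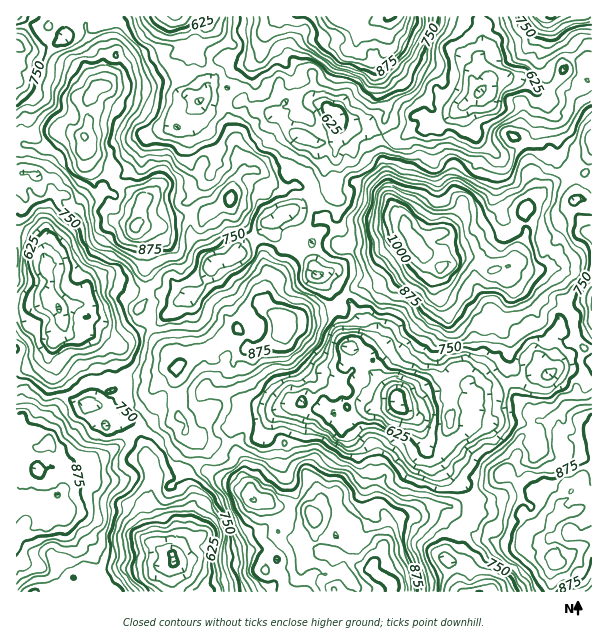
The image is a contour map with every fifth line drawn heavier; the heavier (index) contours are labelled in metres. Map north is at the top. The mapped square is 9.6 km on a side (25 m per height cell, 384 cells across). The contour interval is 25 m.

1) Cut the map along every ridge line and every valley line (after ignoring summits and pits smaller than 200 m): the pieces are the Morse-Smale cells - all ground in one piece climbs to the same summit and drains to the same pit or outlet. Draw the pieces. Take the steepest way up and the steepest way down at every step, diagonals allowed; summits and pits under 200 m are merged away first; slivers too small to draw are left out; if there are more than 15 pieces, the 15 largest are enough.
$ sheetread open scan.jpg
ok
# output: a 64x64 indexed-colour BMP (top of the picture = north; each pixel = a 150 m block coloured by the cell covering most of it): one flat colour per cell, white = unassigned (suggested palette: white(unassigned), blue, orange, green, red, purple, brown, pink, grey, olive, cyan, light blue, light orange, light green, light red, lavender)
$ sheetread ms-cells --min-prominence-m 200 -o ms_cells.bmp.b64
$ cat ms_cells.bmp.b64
<image width="64" height="64" href="data:image/bmp;base64,Qk12CAAAAAAAAHYAAAAoAAAAQAAAAEAAAAABAAQAAAAAAAAIAAATCwAAEwsAABAAAAAAAAAA////ALR3HwAOf/8ALKAsACgn1gC9Z5QAS1aMAMJ34wB/f38AIr28AM++FwDox64AeLv/AIrfmACWmP8A1bDFAFVVVVVVVVVVVVVVVVVVVRERERERERERERERERERERERVVVVVVVVVVVVVVVVVVVVURERERERERERERERERERERFVVVVVVVVVVVVVVVVVVRFVEREREREREREREREREREREVzMxVVVVVVVVVVVVVVVERERERERERERERERERERERERzMzFVVVVVVVfVVVVVVURERERERERERERERERERERERHMzMVVVVVVVf9VVVVVVVEREREREREREREREREREREREczMxVVVVVVV//VVVVVVURERERERERERERERERERERERzMzFVVVVVVX/9VVVVVVRERERERERERERERERERERERHMzMxVVVVVVf/1VVVVVVEREREREREREREREREREREREczMzFVVVVVf//9VVVVVERERERERERERERERERERERERzMzFVVVVVV//9VVVVRERERERERERERERERERERERERHMzMxVVVVVX/9VVVVREREREREREREREREREREREREREczMzMxVVVVf9VVVURERERERERERERERERERERERERERzMzMVVVVVVVVVVERERERERERERERERERERERERERERHMzMd1VVVVVVVVUREREREREREREREREREREREREREREczMd3d3VVVVVVVRERERERERERERERERERERERERERERzMx3d3d3VVVVVRERERERERERERERERERERERERERERHHx3d3d3dVVVVRERERERERERERERERETMxEREREREREXd3d3d3d3dVVVERERERERERERERERETMzMRERERERERd3d3d3cAd3VVERERERERERERABERETMzMzERERERERF3d3d3d3d3d1UREREREREREREAARETMzMzEREREREREXd3d3d3d3dxERERERERERERERERETMzMzMxERERERERd3d3d3d3d3ERERERERERERERERETMzMzMzMRERERERF3d3d3d3d3dxERERERERERERERETMzMzMzMzMzEREREXd3d3d3d3d3cRERERERERERERETMzMzMzMzMzMzMxER3Xd3d3d3d3d3kRERERERERERETMzMzMzMzMzMzMzMzPd13d3d3d3d3eZERERERERERERMzMzMzMzMzMzMzMzM93dd3d3d3d3mZmZERERERERERMzMzMzMzMzMzMzMzMz3d3Xd3iIh3eZmZmZERERERERMzMzMzMzMzMzMzMzMzPd3d3diIiIiZmZmZmREREREREzMzMzMzMzMzMzMzMzM93d3d3YiIiEmZmZmZERGZmRETMzMzMzMzMzMzMzMzMz3d3d3YiIiEREmZmZmRGZmZmZMzMzMzMzMzMzMzMzMzPd3YiIiIgARERJmZmZmZmZmZIzMzMzMzMzMzMzMzMzM93diIiIgAAERESZmZmZmZmZkiMzMzMzMzMzMzMzMzMz3d2IiIiIiAREREmZmZmZmZkiIiIiMzMzMzMzMzMzMzPd2IiIiIiIRERERJmZmZmZkiIiIiIiMzMzMzMzMzMzM93YiIiIiIhEREREmZmZmZmSIiIiIiIjMzMzMzMzMzMz3diIiIiIiEREREREmZmZmSIiIiIiIiMzMzMzMzMzMzPd2IiIiIiIRERERERJmZkiIiIiIiIiIzMzMzMzMzMzM9AIiIiIiIhERERERERJkiIiIiIiIiIiMzMzMzMzMzMzAAiIiIiIhEREREREREmSIiIiIiIiIiIiIzMzMzMzMzMACIiIiI7u7uREREREREIiIiIiIiIiIiIiIjMzMzMzMwAIiIiI7u7u7u7uRERERCIiIiIiIiIiIiIiIiIjMzMzAIiACIiO7u7u7u7uREREQiIiIiIiIiIiIiIiIiMzMzOIiIAAiI7kTu7u7u5ERERCIiIiIiIiIiIiIiIiIiMzMwAIiAAABERERE7u7kRERCIiIiIiIiIiIiIiIiIiIjMzAACIgABERERERO7uREREIiIiIiIiIiIiIiIiIiIiIjMAAIiABERERERERORERERCIiIiIiIiIiIiIiIiIiIiIwAAAIhEREREREREREREREQiIiIiIiIiIiIiIiIiIiIiAKAAAERERERERERERERERCIiIiIiIiIiIiIiIiIiIiKqqgAAREREREREREREREREIiIiIiIiIiIiIiIiIiIiIqqqqqpERERERERERERERCIiIiJiIiIiIiIiIiIiIiIiqqqqqkREREREAERERERCIiIiZmYiIiJmIiIiIiIiIiKqqqqqRERERERARERERmIiIiZmZmZmZmZiIiIiIiIiIqqqqqpEREREREREREZmZiImZmZmZmZmZmYiIiIiIiIiqqqqqqREREREQAREZmZmZmZmZmZmZmZmZmIiIiIiIiKqqqqqqkREREQABmZmZmZmZmZmZmZmZmZmZiIiK7siIqqqqqqqpERERAAGZmZmZmZmZmZmZmZmZmZmu7u7u7IiqqqqqqqkREREQAZmZmZmZmZmZmZmZmZmZma7u7u7siIKqqqqqqRERERAZmZmZmZmZmZmZmZmZmZmZru7u7u7IgAKqqqqpERERABmZmZmZmZmZmZmZmZmZmZmu7u7u7uyAAAKqqqkREREAAZmZmZmZmZmZmZmZmZmZma7u7u7u7sAAAAAqqREREQABmZmZmZmZmZmBmZmZmZmZru7u7u7uwAAAAAAAERERAAGZmZmZmZmZgAAZmZmZmZmu7u7u7u7"/>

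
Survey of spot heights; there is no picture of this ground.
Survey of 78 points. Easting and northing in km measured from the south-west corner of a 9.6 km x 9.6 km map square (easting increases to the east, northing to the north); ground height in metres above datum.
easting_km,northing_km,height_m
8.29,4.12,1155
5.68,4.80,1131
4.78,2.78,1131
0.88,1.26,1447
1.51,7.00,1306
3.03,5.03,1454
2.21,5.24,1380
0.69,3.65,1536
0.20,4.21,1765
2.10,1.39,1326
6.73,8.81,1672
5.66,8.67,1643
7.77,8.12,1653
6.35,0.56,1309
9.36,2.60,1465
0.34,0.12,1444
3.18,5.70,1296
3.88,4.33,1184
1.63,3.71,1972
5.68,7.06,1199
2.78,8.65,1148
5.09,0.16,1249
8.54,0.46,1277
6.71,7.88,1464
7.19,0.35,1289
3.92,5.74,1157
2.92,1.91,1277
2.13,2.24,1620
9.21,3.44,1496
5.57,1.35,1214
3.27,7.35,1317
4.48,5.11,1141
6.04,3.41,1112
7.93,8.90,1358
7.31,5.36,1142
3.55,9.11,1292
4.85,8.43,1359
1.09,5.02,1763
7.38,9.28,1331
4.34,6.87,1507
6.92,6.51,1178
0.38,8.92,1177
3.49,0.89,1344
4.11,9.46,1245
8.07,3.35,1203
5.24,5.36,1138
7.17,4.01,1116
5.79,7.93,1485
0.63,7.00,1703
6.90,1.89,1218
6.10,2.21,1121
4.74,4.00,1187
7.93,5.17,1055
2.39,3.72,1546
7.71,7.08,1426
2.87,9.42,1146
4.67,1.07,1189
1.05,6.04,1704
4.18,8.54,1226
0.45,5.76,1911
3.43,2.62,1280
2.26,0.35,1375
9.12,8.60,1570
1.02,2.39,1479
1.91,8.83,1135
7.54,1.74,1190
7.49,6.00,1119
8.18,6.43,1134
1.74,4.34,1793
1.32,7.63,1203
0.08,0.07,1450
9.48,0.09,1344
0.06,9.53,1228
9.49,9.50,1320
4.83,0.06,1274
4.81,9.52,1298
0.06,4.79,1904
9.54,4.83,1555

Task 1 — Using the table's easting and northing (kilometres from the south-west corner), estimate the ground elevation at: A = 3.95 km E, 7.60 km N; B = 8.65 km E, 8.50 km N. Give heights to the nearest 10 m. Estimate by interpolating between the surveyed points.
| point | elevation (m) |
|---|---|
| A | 1460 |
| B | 1600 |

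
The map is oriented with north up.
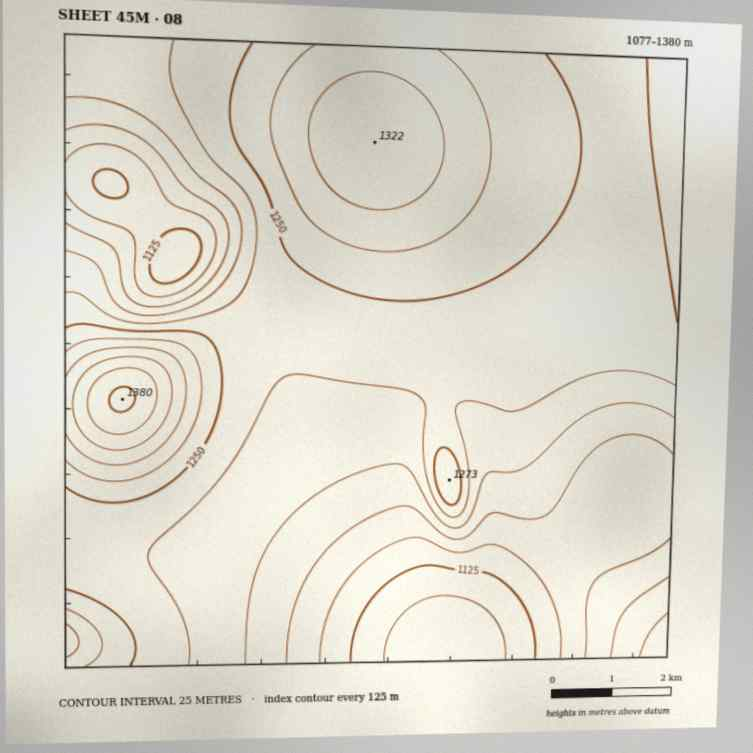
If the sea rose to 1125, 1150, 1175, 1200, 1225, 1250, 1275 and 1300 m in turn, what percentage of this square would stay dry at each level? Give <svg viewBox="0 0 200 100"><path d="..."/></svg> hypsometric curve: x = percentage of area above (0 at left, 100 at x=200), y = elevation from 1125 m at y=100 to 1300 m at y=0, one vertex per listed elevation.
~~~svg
<svg viewBox="0 0 200 100"><path d="M190 100l-9-14-19-15-19-14-32-14-55-14-28-15-14-14"/></svg>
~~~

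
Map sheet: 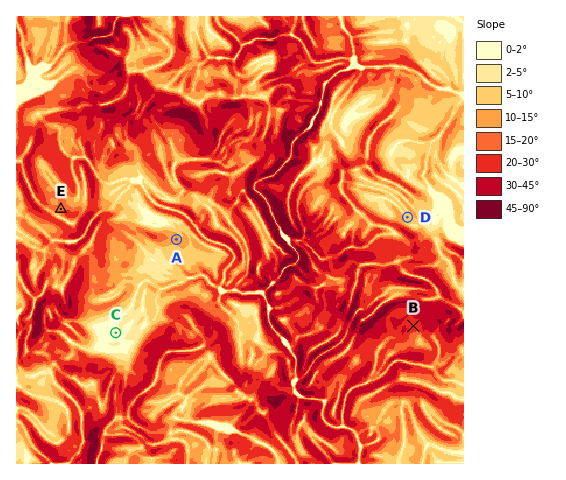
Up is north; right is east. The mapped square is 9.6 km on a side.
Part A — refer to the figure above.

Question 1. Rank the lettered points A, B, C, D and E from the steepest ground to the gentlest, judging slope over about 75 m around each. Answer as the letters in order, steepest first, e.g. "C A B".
B E A D C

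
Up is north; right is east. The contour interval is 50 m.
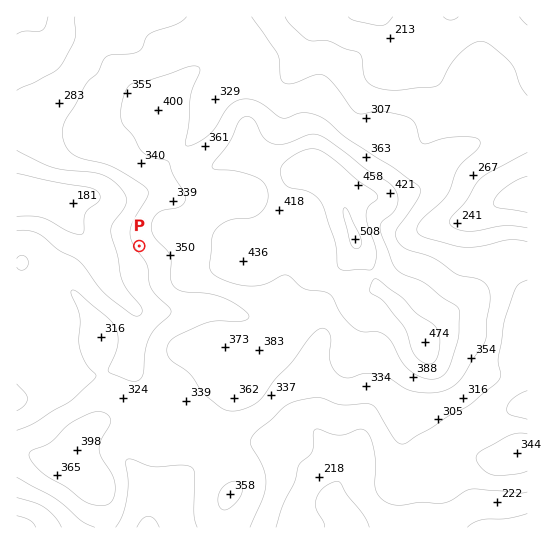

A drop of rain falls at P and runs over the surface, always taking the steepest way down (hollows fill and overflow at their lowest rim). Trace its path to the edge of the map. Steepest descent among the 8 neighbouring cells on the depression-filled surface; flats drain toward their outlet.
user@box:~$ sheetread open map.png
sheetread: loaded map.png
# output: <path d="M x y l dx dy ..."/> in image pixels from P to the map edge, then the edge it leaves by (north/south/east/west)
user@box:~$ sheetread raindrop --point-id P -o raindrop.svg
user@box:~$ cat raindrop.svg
<path d="M139 246l-12 12-26 0-4-4-2-4-6-8 0-1-18-18-5-8-16-16-3 0-1-1-8 0-1-1-20 0"/>
exit: west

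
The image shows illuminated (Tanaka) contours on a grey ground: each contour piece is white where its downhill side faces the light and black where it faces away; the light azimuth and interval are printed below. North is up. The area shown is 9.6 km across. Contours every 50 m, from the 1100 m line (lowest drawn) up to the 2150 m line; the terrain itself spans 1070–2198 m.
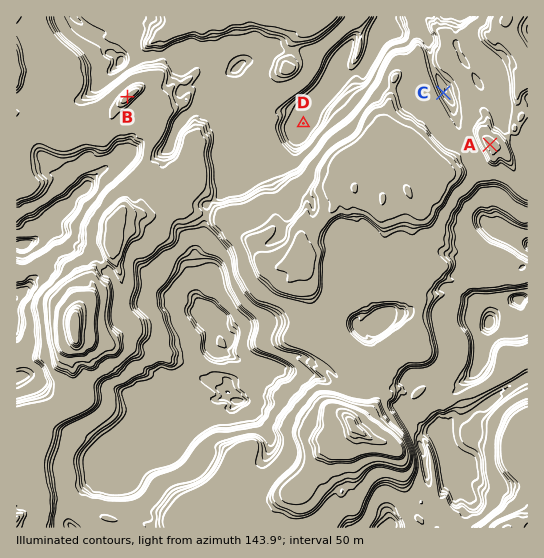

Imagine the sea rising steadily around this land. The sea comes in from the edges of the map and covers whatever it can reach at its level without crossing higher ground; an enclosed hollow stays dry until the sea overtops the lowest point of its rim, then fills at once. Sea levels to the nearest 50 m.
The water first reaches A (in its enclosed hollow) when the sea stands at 1600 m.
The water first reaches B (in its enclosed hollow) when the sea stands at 1650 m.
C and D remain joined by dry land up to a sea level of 1700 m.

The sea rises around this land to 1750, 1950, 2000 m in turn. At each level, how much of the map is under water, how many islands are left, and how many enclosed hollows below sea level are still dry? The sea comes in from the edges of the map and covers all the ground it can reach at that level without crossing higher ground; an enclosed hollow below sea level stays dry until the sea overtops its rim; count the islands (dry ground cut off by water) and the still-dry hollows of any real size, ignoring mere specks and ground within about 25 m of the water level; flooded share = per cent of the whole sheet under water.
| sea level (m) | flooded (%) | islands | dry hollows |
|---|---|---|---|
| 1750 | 54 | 2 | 1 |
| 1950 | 84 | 2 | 0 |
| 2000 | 87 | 1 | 0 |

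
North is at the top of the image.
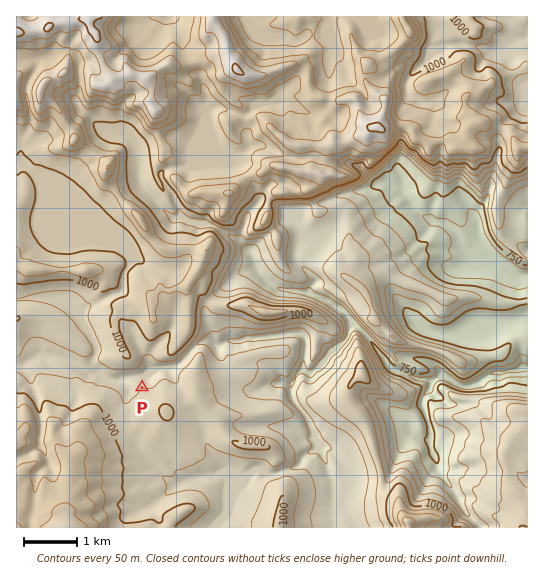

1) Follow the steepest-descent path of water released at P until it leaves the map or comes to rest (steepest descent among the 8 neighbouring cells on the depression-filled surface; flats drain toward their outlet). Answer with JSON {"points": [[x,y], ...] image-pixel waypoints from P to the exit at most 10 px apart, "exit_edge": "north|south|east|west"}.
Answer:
{"points": [[142, 387], [142, 377], [153, 367], [163, 366], [174, 365], [185, 359], [193, 349], [203, 341], [214, 345], [225, 342], [235, 341], [246, 338], [257, 338], [267, 337], [278, 335], [289, 334], [299, 334], [306, 343], [305, 354], [303, 365], [310, 373], [321, 365], [331, 354], [342, 343], [349, 333], [355, 327], [366, 335], [374, 346], [382, 357], [390, 367], [401, 373], [411, 377], [422, 379], [433, 379], [443, 378], [454, 382], [465, 386], [475, 383], [486, 377], [497, 373], [507, 371], [518, 369], [527, 367]], "exit_edge": "east"}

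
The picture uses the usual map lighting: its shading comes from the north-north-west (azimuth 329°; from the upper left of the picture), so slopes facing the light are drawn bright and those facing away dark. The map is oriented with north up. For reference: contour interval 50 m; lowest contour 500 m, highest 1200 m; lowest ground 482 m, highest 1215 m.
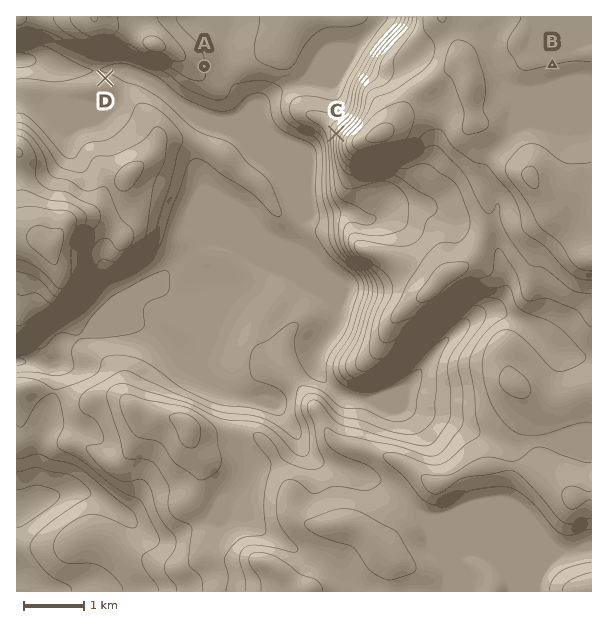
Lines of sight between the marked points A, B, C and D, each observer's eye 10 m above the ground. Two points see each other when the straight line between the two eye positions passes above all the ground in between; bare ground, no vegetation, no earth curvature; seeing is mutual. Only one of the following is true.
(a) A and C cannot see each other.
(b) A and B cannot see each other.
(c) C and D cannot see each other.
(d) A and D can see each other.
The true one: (b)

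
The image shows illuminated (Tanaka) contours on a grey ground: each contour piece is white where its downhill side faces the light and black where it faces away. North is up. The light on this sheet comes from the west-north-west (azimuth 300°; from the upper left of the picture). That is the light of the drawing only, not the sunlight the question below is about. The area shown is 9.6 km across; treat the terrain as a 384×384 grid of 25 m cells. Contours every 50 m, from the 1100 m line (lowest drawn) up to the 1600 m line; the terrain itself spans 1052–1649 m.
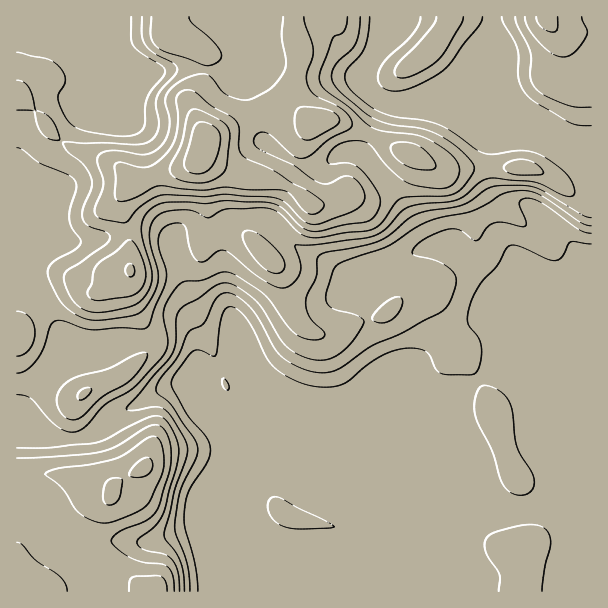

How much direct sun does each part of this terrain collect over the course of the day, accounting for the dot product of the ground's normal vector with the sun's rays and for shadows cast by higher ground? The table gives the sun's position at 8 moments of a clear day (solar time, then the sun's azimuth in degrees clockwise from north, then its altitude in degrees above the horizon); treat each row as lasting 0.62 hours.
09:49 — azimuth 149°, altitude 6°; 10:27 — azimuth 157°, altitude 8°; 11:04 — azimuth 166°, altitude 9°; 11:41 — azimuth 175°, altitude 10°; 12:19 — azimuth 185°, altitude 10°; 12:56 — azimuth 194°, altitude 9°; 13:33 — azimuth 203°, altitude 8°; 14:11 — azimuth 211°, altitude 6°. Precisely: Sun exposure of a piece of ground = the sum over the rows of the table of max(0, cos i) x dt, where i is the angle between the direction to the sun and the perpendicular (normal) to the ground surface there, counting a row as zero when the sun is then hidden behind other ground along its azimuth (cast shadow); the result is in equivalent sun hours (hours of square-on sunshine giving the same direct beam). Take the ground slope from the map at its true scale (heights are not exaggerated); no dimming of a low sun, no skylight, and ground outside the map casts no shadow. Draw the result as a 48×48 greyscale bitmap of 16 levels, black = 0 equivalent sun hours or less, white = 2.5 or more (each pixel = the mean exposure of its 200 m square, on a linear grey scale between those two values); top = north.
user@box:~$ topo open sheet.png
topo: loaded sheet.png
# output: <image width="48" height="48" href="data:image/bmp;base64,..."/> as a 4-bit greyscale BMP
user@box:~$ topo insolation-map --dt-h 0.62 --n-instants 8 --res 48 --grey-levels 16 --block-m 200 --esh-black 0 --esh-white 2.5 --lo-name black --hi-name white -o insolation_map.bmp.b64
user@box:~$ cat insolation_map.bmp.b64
<image width="48" height="48" href="data:image/bmp;base64,Qk32BAAAAAAAAHYAAAAoAAAAMAAAADAAAAABAAQAAAAAAIAEAAATCwAAEwsAABAAAAAAAAAAAAAAABEREQAiIiIAMzMzAERERABVVVUAZmZmAHd3dwCIiIgAmZmZAKqqqgC7u7sAzMzMAN3d3QDu7u4A////AEQzNEVUMjREREREREREREREREREREREREMRI0VCABM0RERERERERERERERFVVVURDERJEQgAAE0RERERERERERERERWdlVURCIjREMQAAEjRERERERFVERERERVREVURCNERWZlMhIjREREZmZ3ZlRERERCESNENCNFeaq7uVMzRERXh2VDM0RERERCEBEjRDNGeImqqoUzRERWQiEjNEREREREQzIjRFVmZVVmd3ZDRERDETREREREREREV3UzM4h3ZURFZ3dkREQyNEREREREREREeHVERGZlQyI1eIiGRERERERERERERERFZUNERBEQAAACRWeHVERERERERERERERFUyJERAAAAAAAEkVlVERERERERERERERGUyNERAAAAAAAASIiNERERERERERERERWUzRERDITUwAAABEBNEREREREREREREVmVERERER5qlEAAAETREREREREREREREVVRERERFZ2aahBAAEjRlRERERERERERERDI0RERIZDNIu4IBIzVlRERWd2VERERVUxEkRERIZCABSLtjMzRDRFeJmYZEREVnZCE0RERIdTEAAUnJY0Q0RXmruph1RFVndTNERERZhkQyERSLllU0RoqqqpmYdmVVVUREREVYdlRERDNGd2VEV4mYd4iaqXZUNEREREVUVWaJmHZDV3VEaIhlRFZ5qYdkMjREREVRJYrN3LhTV3ZViIZTISRWeHdmQzRERERAJYvMzcp2Z3Z4qXZDIRIjVmZmVERERFVSNXh2ebuYd4mruYdlQxERJFVVZlVERWVVVnVEZ4h3eKvMuql3ZUQyEkRFZ3ZUVmVWVTIkVVVEaJq6qqhlVnVEIiMzRndmZmVEQxABEiIiRneImFM0aKqGUyIjRmZnd2VERCEQABIjRmd3dBFJvM3blkNEVlZ4h1Z0RERUMyNFVWdlMAOv/u79uYdmZVaIZFi0REWKqFVndlZTETne7d3MuqqZdniFNIzkRERGiIiZqoh3ic3KmqmIm7zduYdTSd20REMiR5vN7+7v//x0NXdVi9//2oZoz+lVVUQyNXm97/7u3bcgASIjabzcu73//pQlVWZmVCNYrMqGVDEAAAAUeZh3ib7/xiI1Vnh2UwASR5hSAAAjIAA3mXVDM0MzIBI1Z3ZSAAAAE1ZSABR4cyNXdTIQAAAAACNFd1IAAAABIzRUM0aJu6lzEAAAARAAEkZmZTAAAAACMxEkVWVnrKYgAAAAEzMiNGiXUhEAAAA1QgABNVVCIyEAAAABMzREZ5mXQiMyEAFFQQABI0QgAAAAAAASNERXmqiEM1UzMzEREAATMzMgAAABIiIzNERoqYZhNVREREMQAAEzREMyAAAUiqhkRERmZVVRIyI1VENDITMzRERGQzIiNpqXRERERFVSEBNDNWi7qGVEREVVZnYxAUeYZEREVnZRETREM2mqhUREREVDRodTEBNodkVniIdiREREQ0VTIjREREQzNWZTMRE2h2eJmFRURERERERDM0RERERERFVUMyI1ZmZmZUNA=="/>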